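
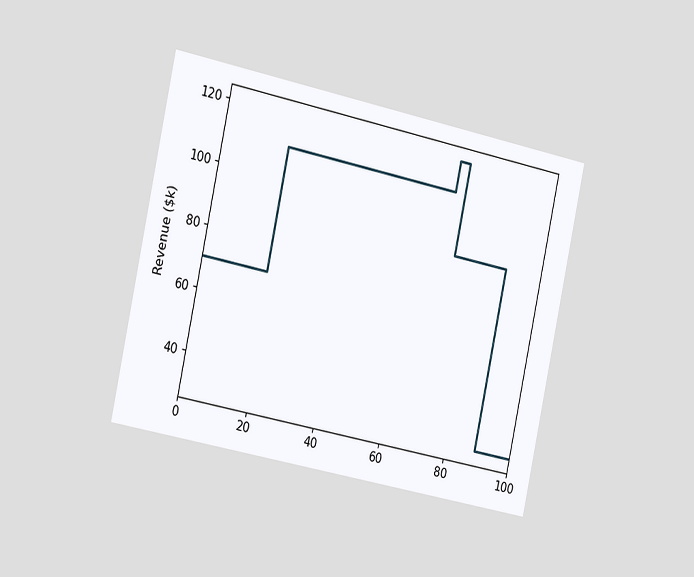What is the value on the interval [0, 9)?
The chart is tilted about 12° clockwise and viewed slightly from the left. On [0, 9) the step sits at $70k.

$70k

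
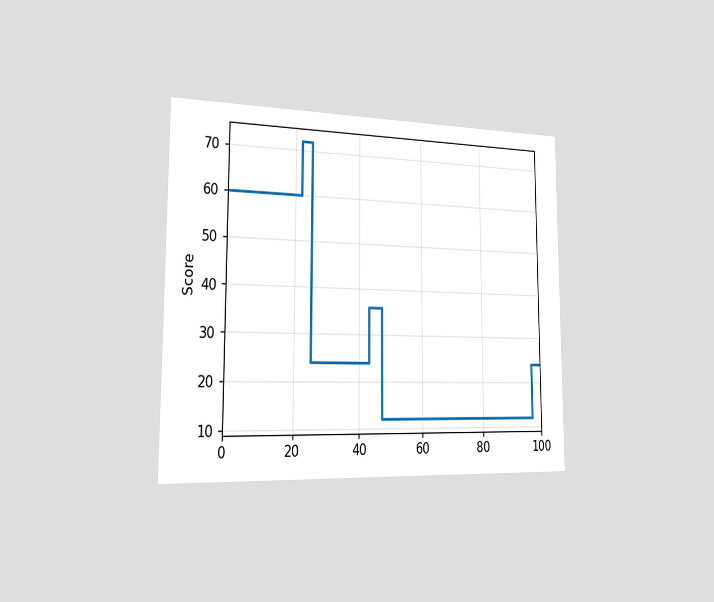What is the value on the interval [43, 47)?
36

The chart is viewed slightly from the left. On [43, 47) the step sits at 36.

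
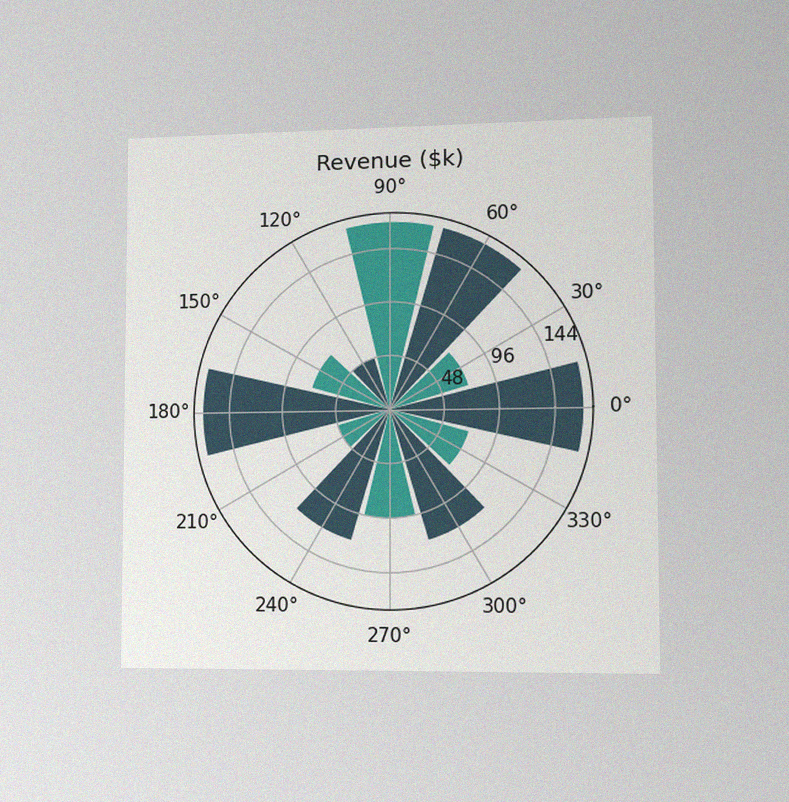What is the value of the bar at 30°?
$72k

The chart is viewed slightly from the right, with some photo noise. The bar at 30° reaches $72k on the radial axis.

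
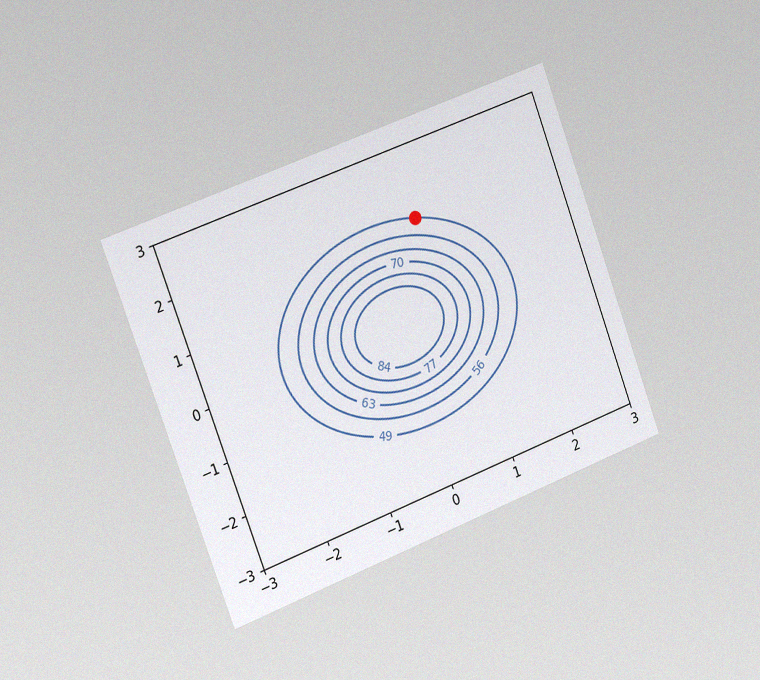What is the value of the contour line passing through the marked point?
49

The chart is tilted about 21° counter-clockwise and viewed slightly from the left, with some photo noise. The marked point sits on the contour labelled 49.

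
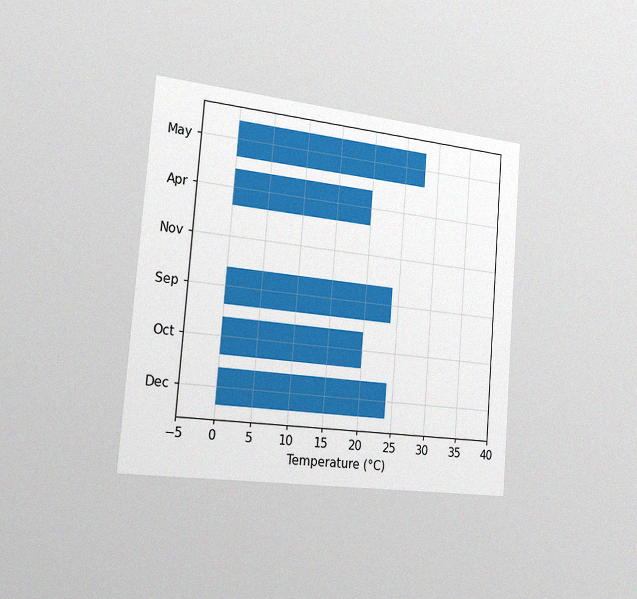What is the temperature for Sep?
24°C

The chart is tilted about 5° clockwise and viewed slightly from the left, with some photo noise. Reading along the chart's x-axis, the Sep bar reaches 24°C.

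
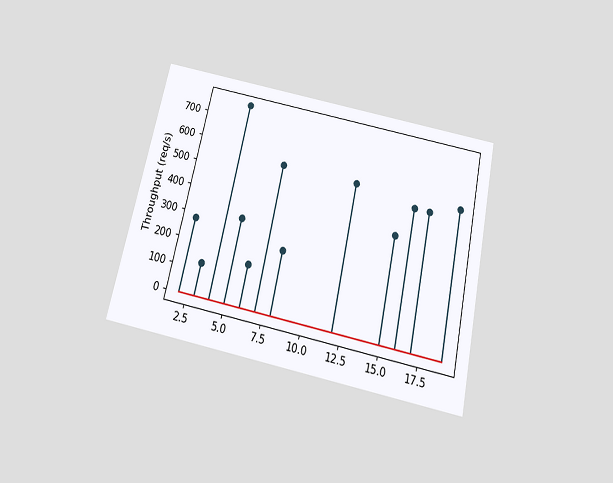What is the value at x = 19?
560req/s

The chart is tilted about 12° clockwise and viewed slightly from below. The stem at x=19 reaches 560req/s.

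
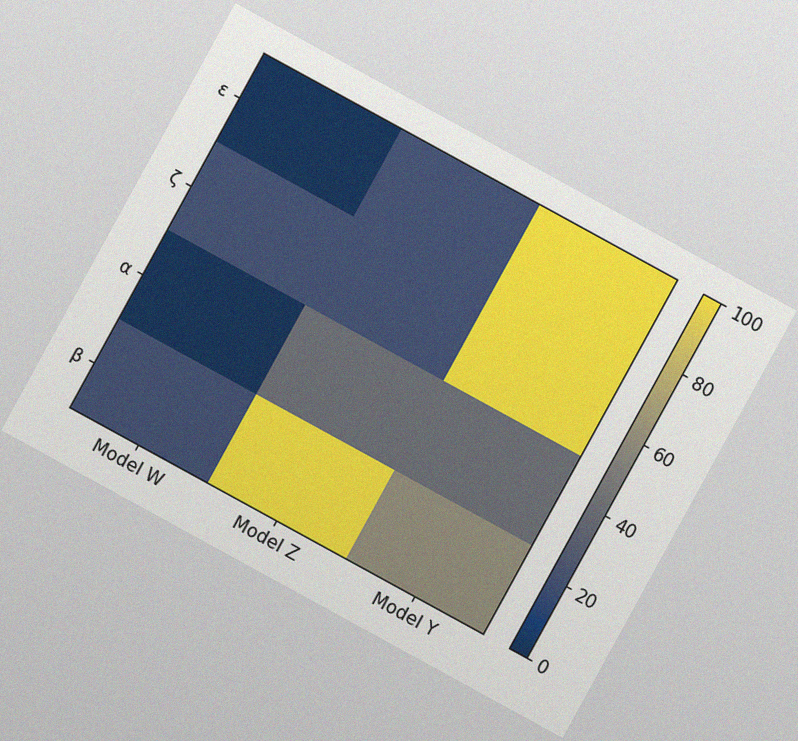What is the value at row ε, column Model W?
0

The chart is tilted about 29° clockwise, with some photo noise. Matching cell (ε, Model W) against the colorbar gives 0.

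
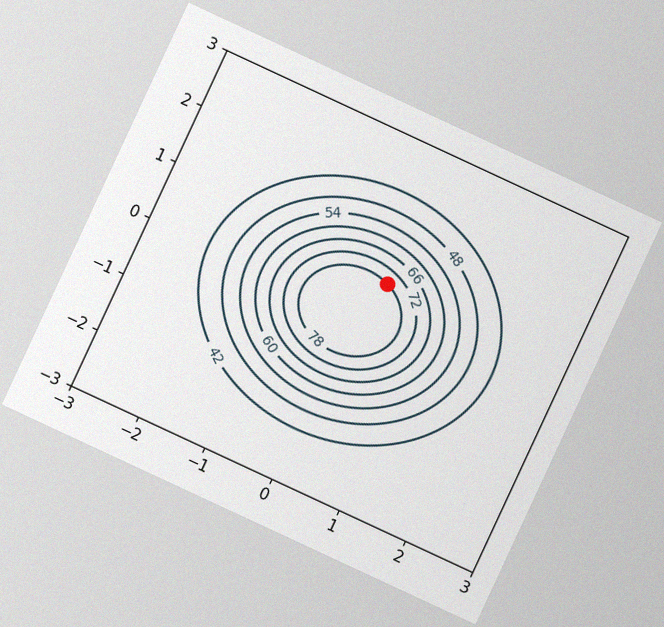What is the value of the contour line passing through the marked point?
The chart is tilted about 25° clockwise, with some photo noise. The marked point sits on the contour labelled 78.

78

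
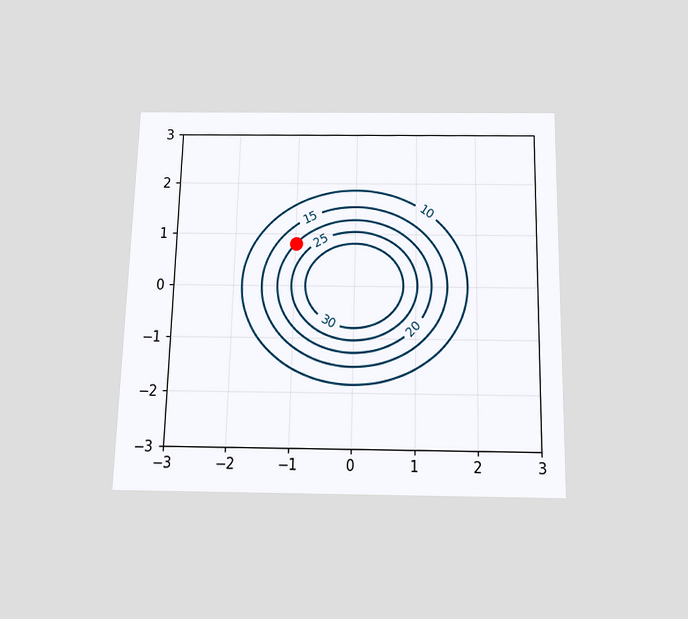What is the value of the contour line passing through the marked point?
The chart is viewed slightly from below. The marked point sits on the contour labelled 20.

20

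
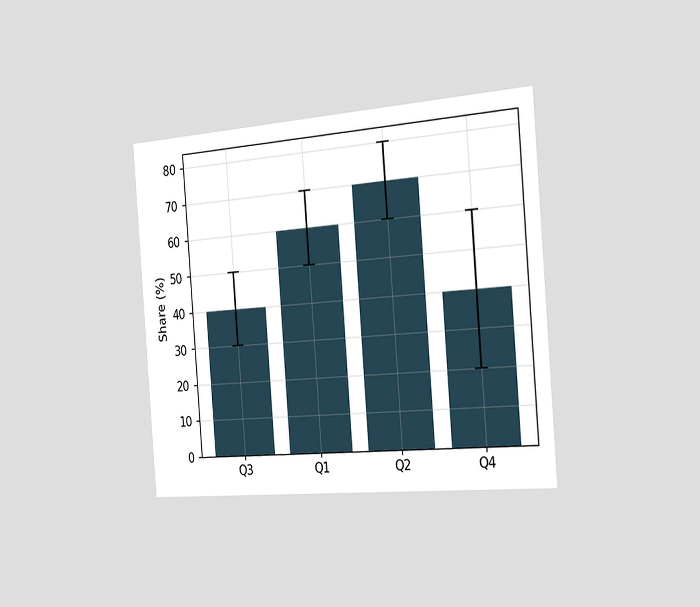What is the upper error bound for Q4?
60%

The chart is tilted about 4° counter-clockwise and viewed slightly from the right. The Q4 bar's upper whisker reaches 60%.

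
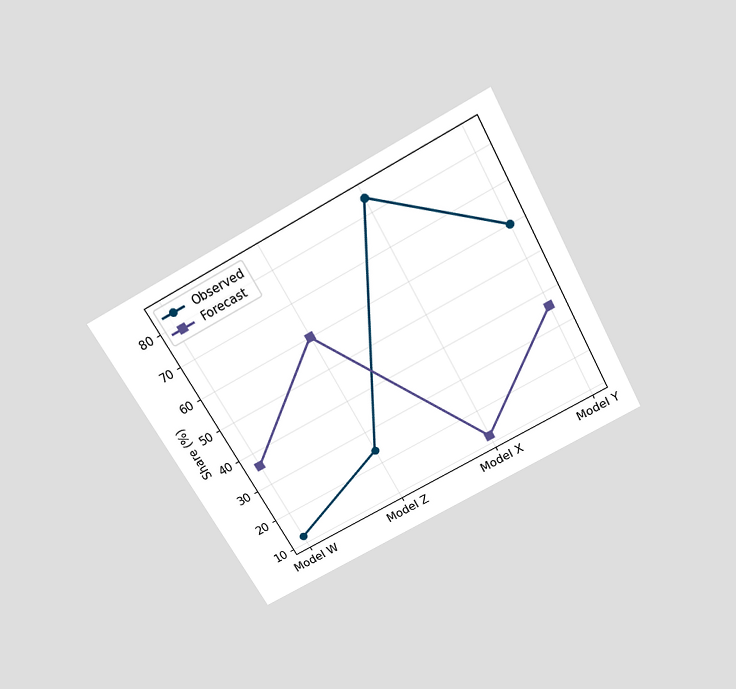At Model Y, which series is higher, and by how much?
Observed, by 24%

The chart is tilted about 29° counter-clockwise and viewed slightly from above. At Model Y, Observed sits above the other line by 24%.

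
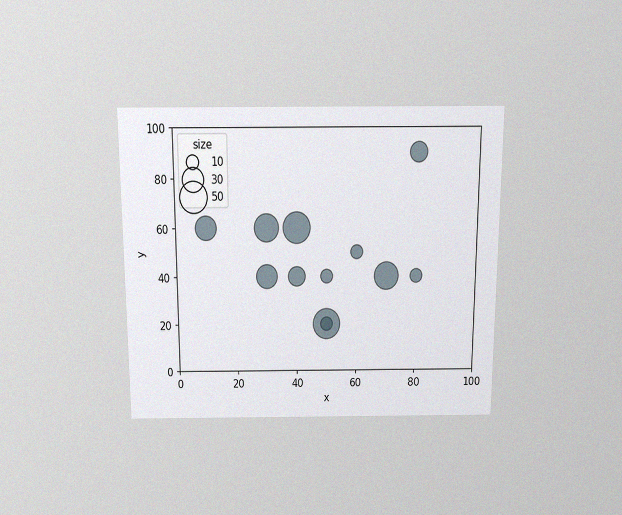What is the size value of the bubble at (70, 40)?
The chart is viewed slightly from above, with some photo noise. Matching the bubble at (70, 40) against the size legend gives 40.

40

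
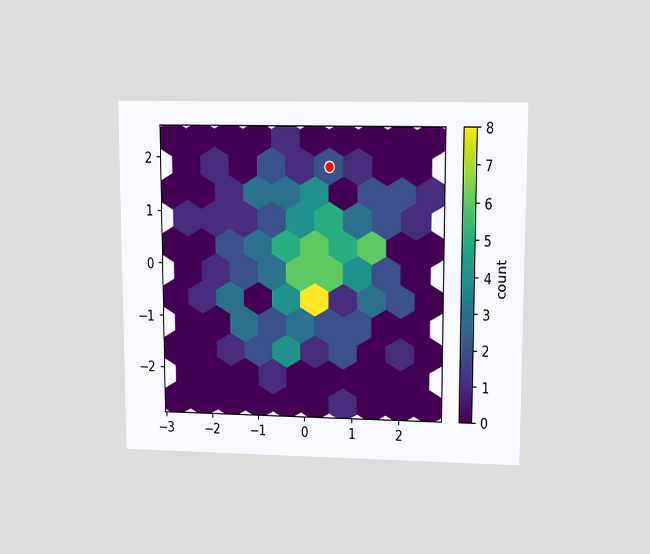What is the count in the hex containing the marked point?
2

The chart is viewed at a slight angle. The marked hex reads 2 on the colorbar.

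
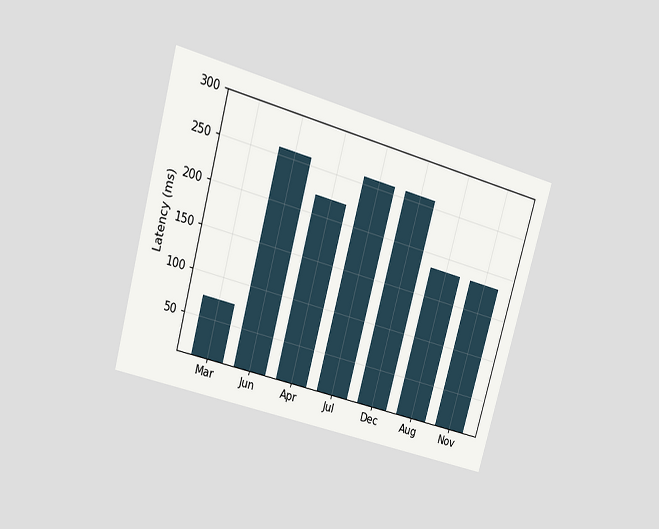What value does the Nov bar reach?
185ms

The chart is tilted about 15° clockwise and viewed at a slight angle. Reading along the chart's y-axis, the Nov bar reaches 185ms.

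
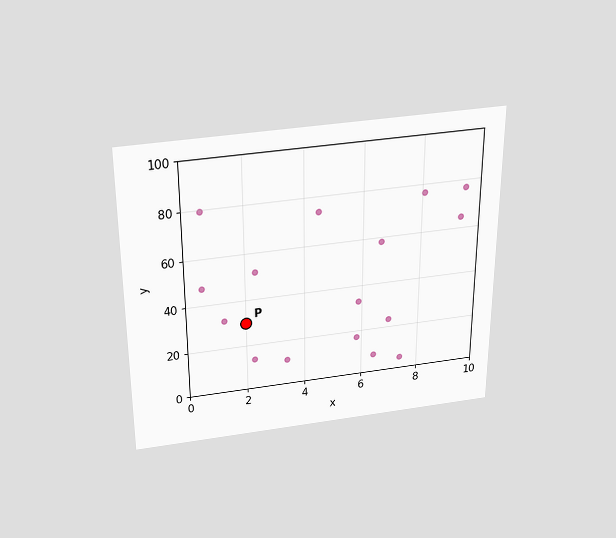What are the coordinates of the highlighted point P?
The chart is viewed slightly from above. Following the gridlines from P to each axis, P sits at (2, 30).

(2, 30)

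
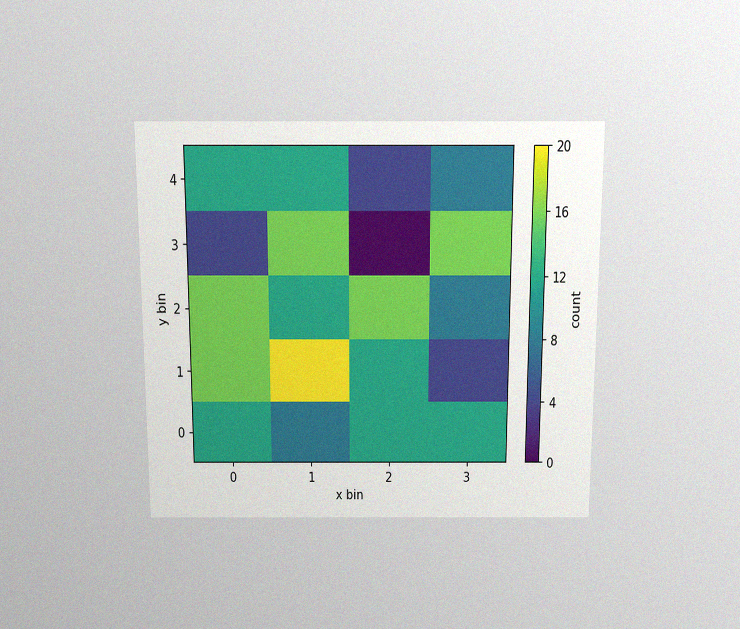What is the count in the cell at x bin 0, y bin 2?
16

The chart is viewed slightly from above, with some photo noise. Matching the cell (0, 2) against the colorbar gives 16.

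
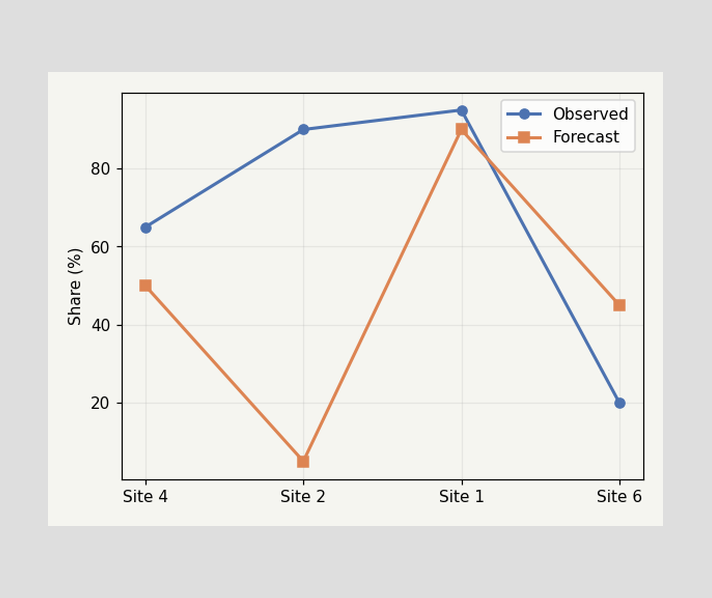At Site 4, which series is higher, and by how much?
Observed, by 15%

At Site 4, Observed sits above the other line by 15%.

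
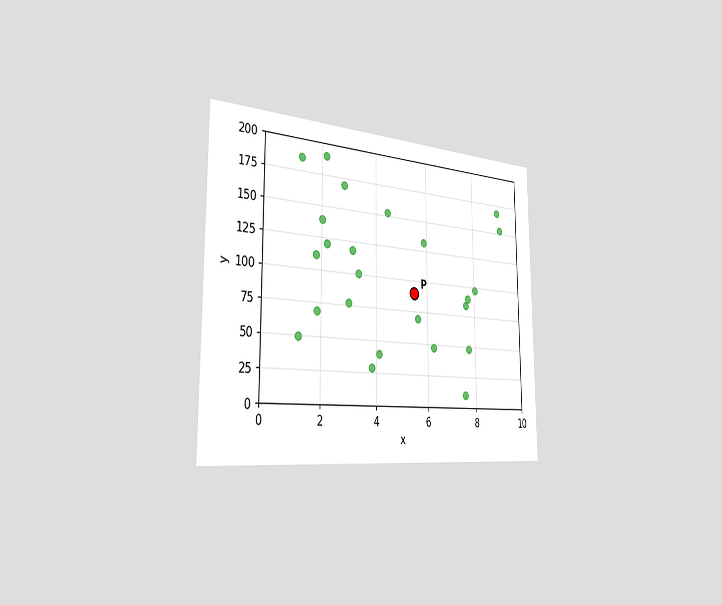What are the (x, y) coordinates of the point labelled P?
(5.5, 90)

The chart is viewed slightly from the left. Following the gridlines from P to each axis, P sits at (5.5, 90).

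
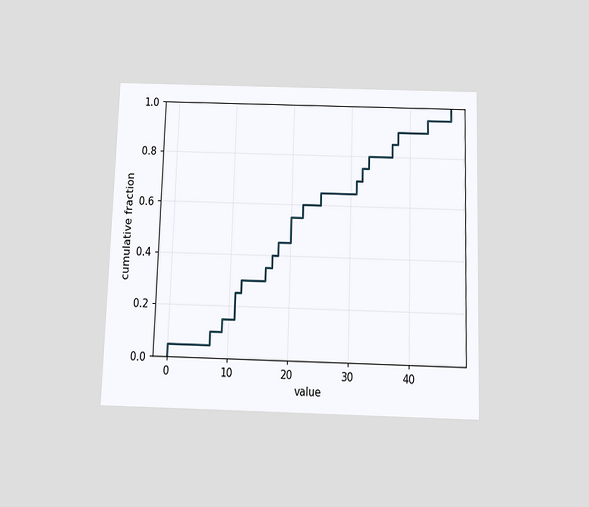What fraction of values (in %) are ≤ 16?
The chart is viewed slightly from below. At x=16 the ECDF step is at 35%.

35%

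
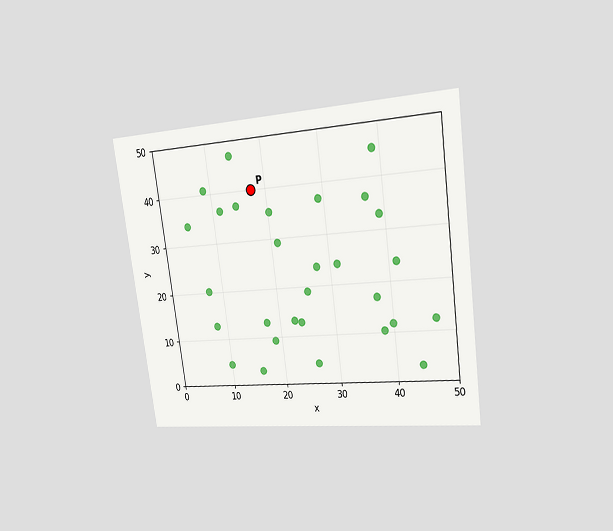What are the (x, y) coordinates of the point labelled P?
(17.5, 40)

The chart is tilted about 8° counter-clockwise and viewed slightly from the right. Following the gridlines from P to each axis, P sits at (17.5, 40).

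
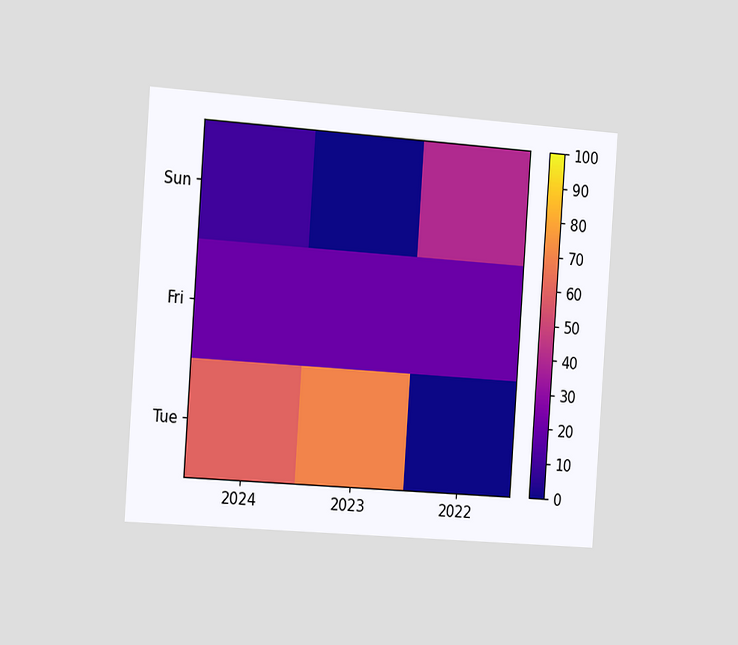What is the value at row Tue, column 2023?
70

The chart is tilted about 4° clockwise and viewed slightly from the left. Matching cell (Tue, 2023) against the colorbar gives 70.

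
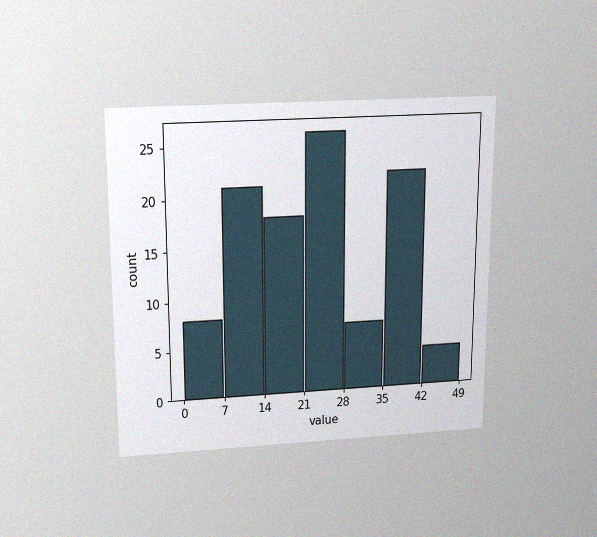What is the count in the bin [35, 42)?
22

The chart is viewed slightly from above, with some photo noise. The [35, 42) bin has height 22.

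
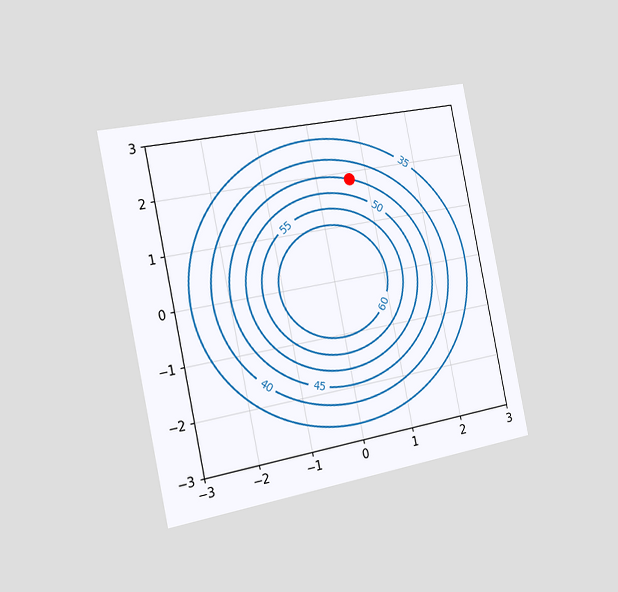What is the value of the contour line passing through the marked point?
The chart is tilted about 11° counter-clockwise and viewed slightly from the left. The marked point sits on the contour labelled 45.

45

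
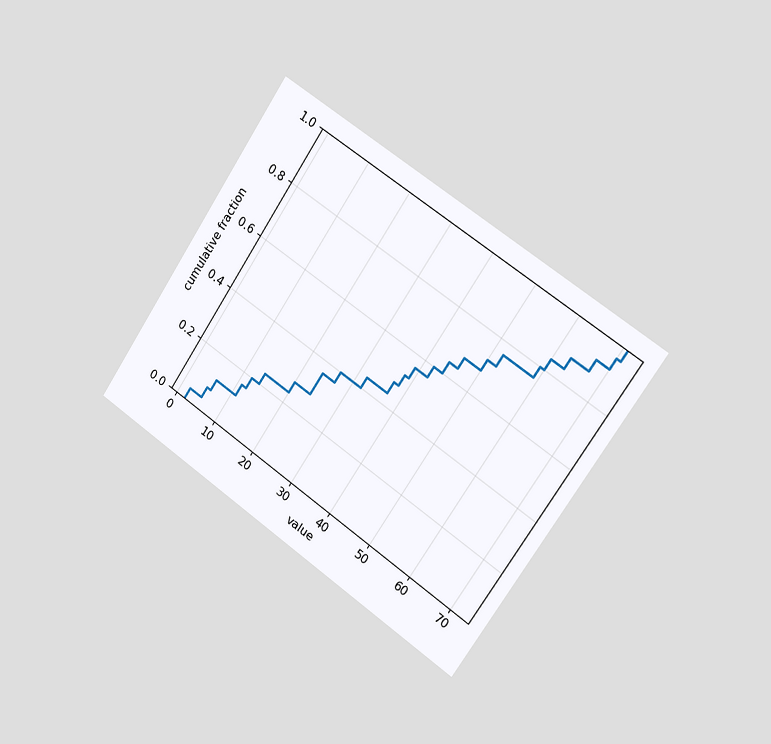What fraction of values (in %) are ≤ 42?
The chart is tilted about 34° clockwise and viewed slightly from the right. At x=42 the ECDF step is at 60%.

60%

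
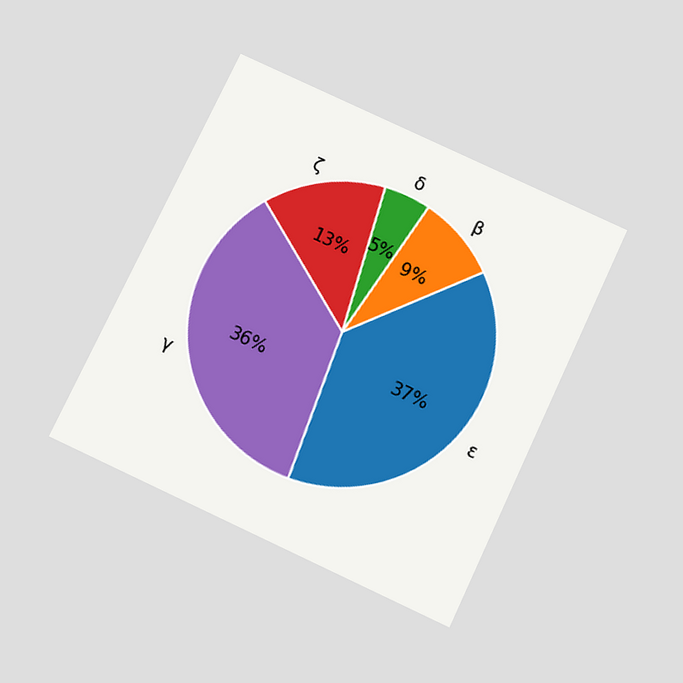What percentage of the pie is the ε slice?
The chart is tilted about 25° clockwise and viewed slightly from below. The ε slice takes up 37% of the pie.

37%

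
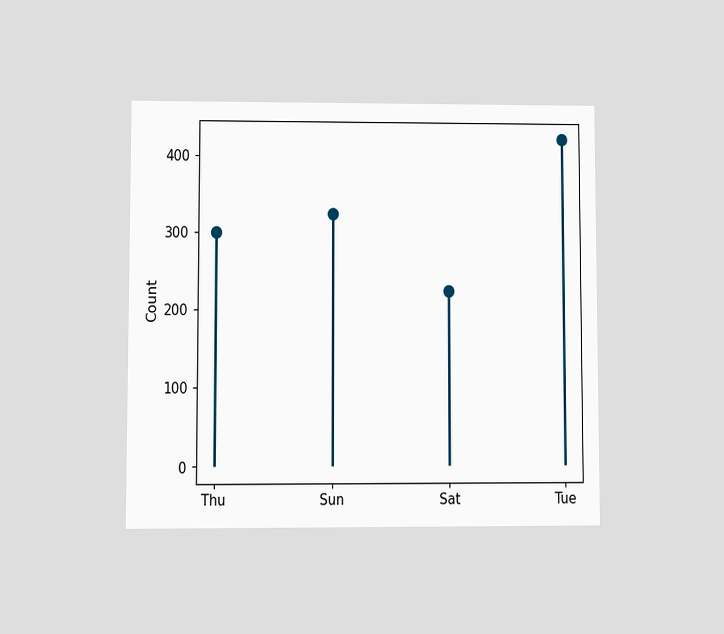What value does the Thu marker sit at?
The chart is viewed at a slight angle. The Thu marker sits at 300.

300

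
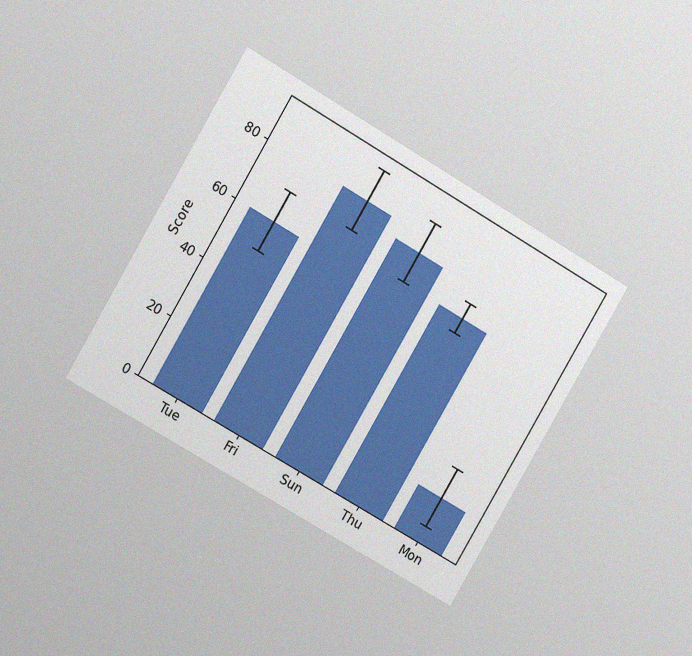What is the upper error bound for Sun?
The chart is tilted about 30° clockwise and viewed at a slight angle, with some photo noise. The Sun bar's upper whisker reaches 85.

85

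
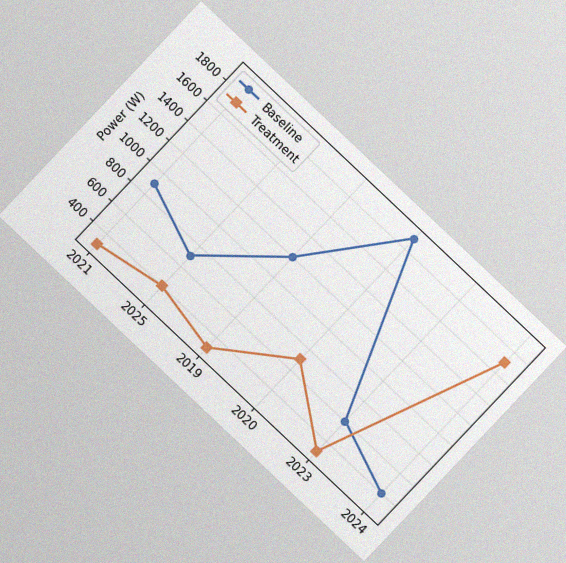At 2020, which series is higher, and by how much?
Baseline, by 1200W

The chart is tilted about 43° clockwise, with some photo noise. At 2020, Baseline sits above the other line by 1200W.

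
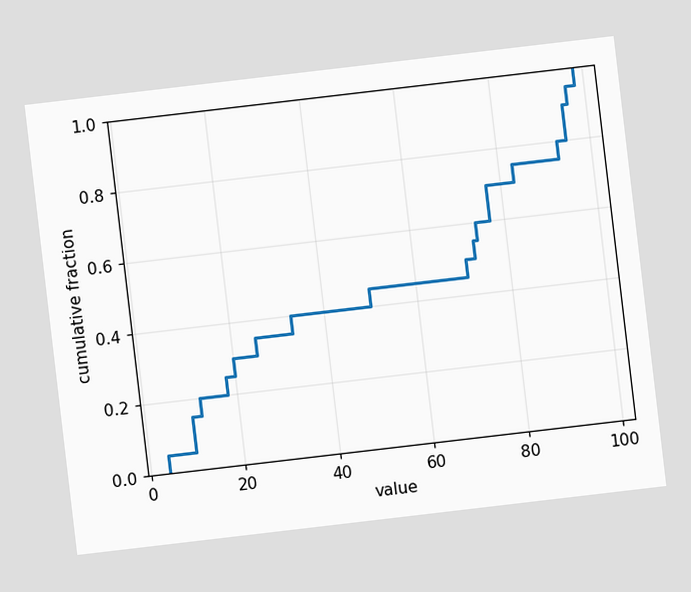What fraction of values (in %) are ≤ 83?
75%

The chart is tilted about 7° counter-clockwise. At x=83 the ECDF step is at 75%.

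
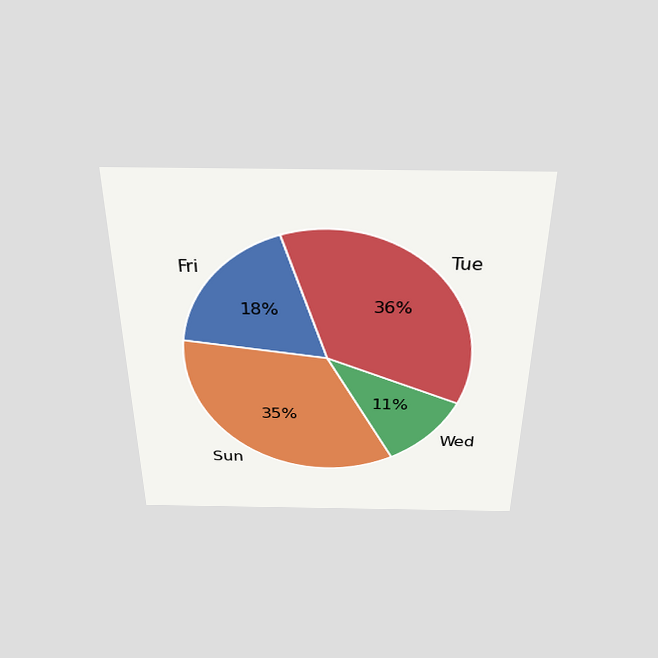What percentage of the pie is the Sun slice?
35%

The chart is viewed slightly from above. The Sun slice takes up 35% of the pie.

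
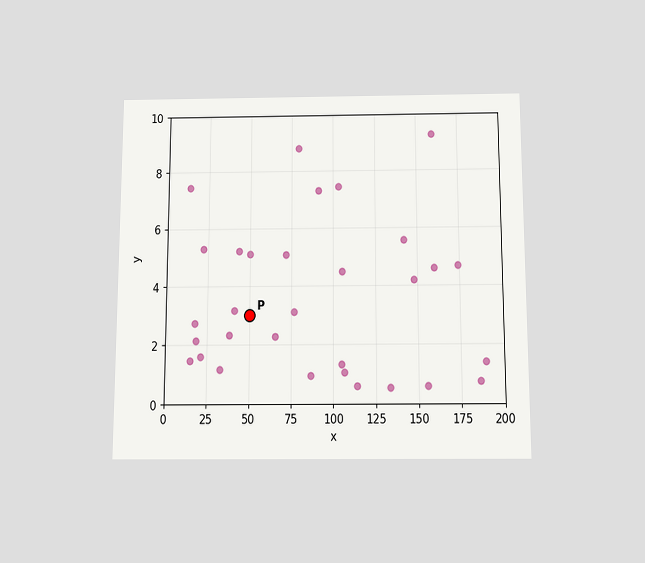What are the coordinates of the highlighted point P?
The chart is viewed slightly from below. Following the gridlines from P to each axis, P sits at (50, 3).

(50, 3)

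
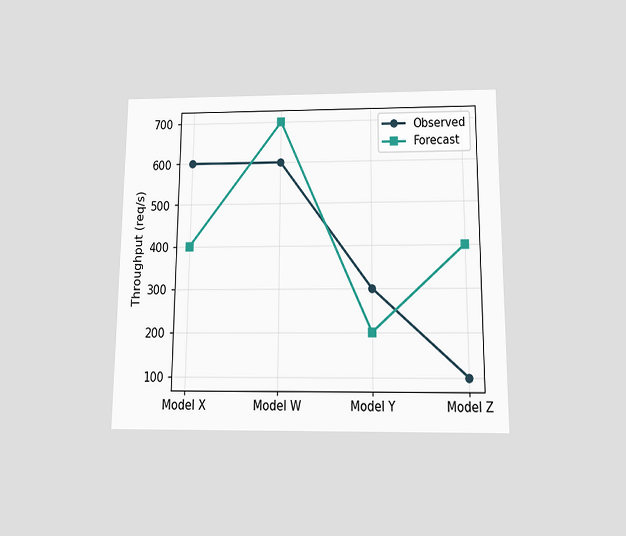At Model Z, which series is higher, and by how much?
Forecast, by 300req/s

The chart is viewed slightly from below. At Model Z, Forecast sits above the other line by 300req/s.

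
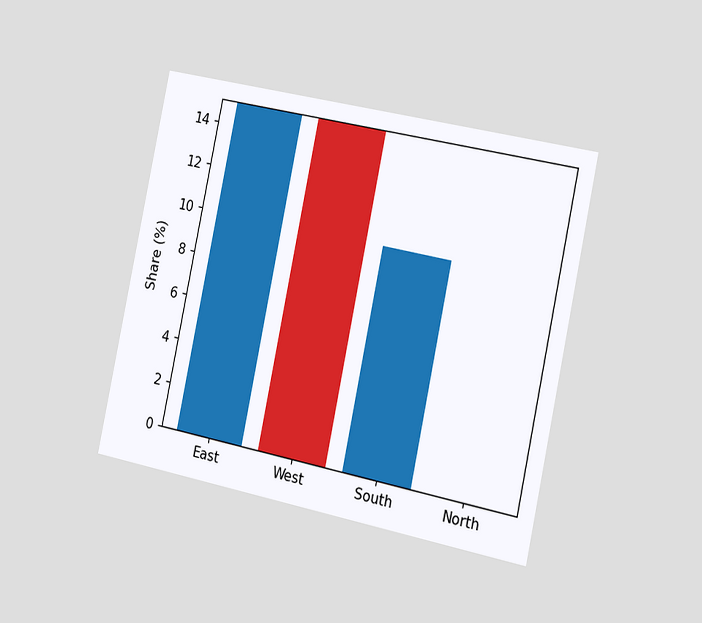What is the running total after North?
The chart is tilted about 12° clockwise and viewed slightly from the right. After North the running total reaches 10%.

10%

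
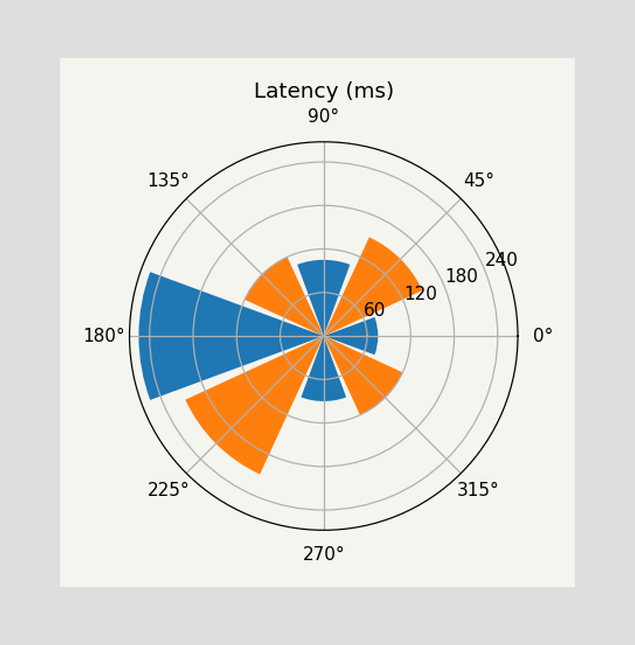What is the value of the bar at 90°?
The bar at 90° reaches 105ms on the radial axis.

105ms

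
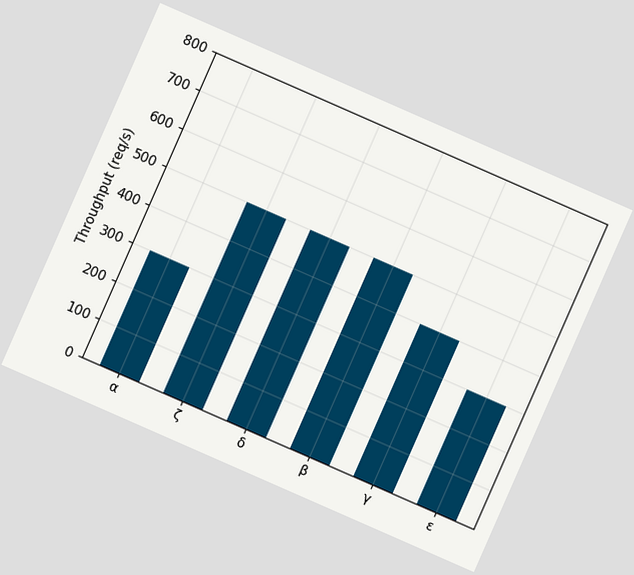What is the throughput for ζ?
The chart is tilted about 24° clockwise. Reading along the chart's y-axis, the ζ bar reaches 500req/s.

500req/s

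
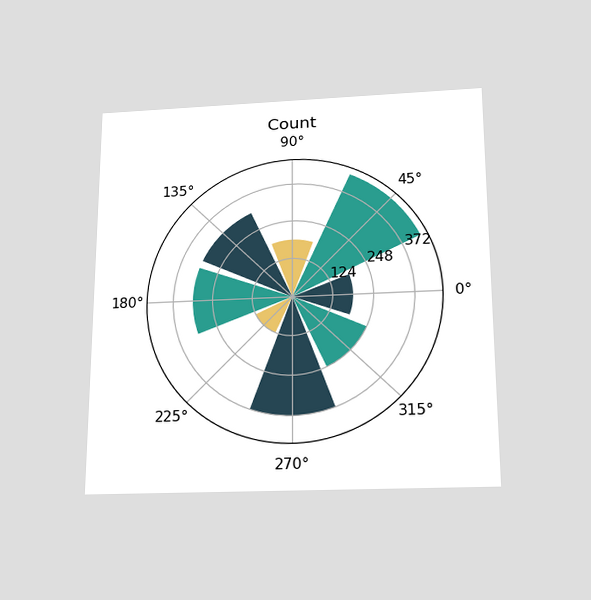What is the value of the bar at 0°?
The chart is viewed slightly from below. The bar at 0° reaches 186 on the radial axis.

186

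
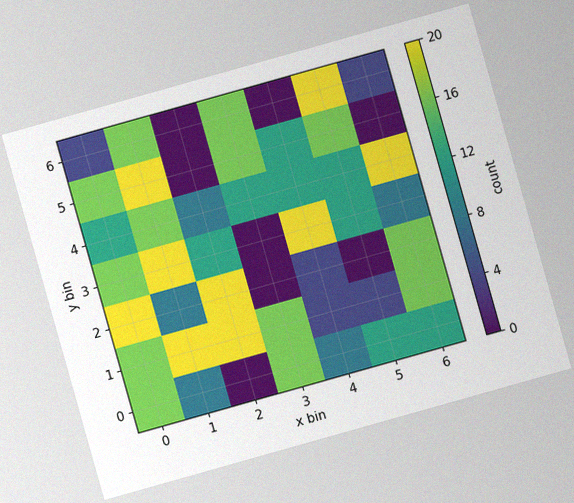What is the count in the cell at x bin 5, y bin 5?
16

The chart is tilted about 16° counter-clockwise, with some photo noise. Matching the cell (5, 5) against the colorbar gives 16.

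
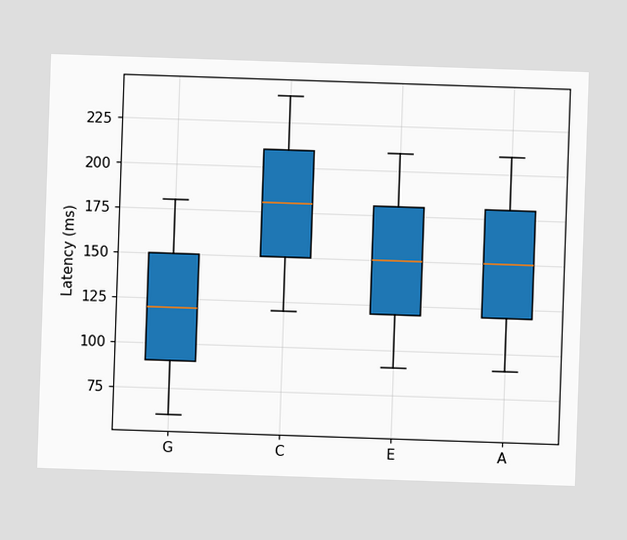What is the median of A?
150ms

The median line in the A box sits at 150ms.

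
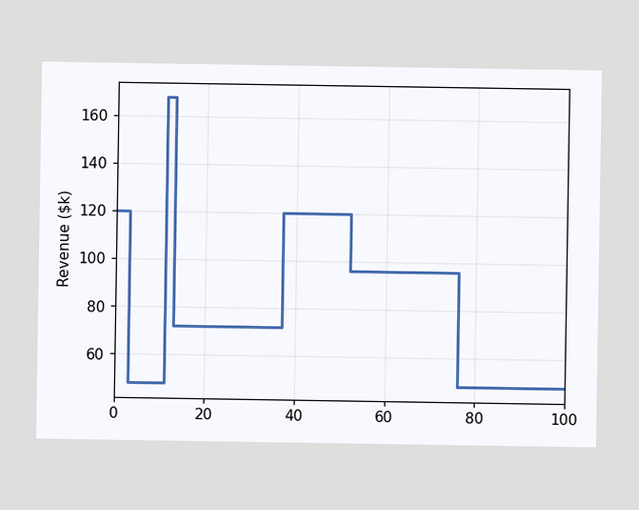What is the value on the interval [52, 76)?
$96k

On [52, 76) the step sits at $96k.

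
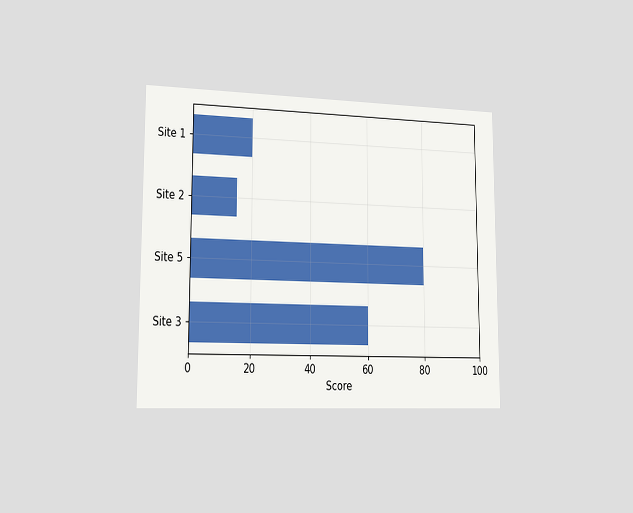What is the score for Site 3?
60

The chart is viewed slightly from the left. Reading along the chart's x-axis, the Site 3 bar reaches 60.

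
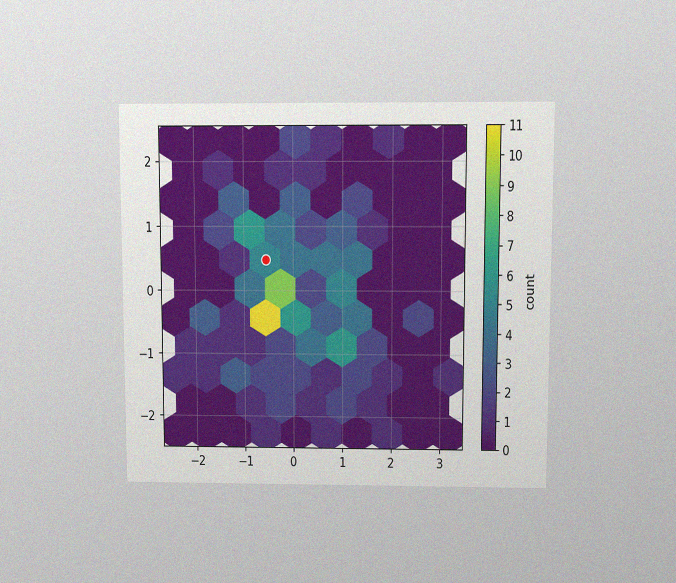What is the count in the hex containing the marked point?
5

The chart is viewed at a slight angle, with some photo noise. The marked hex reads 5 on the colorbar.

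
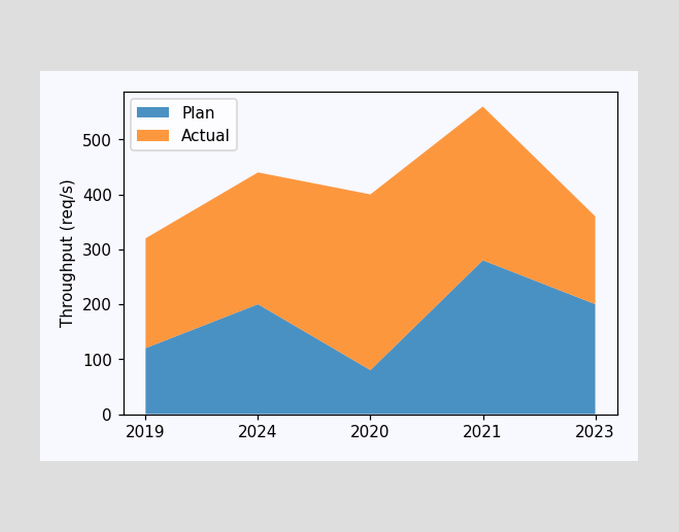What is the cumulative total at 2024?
The stacked total at 2024 reaches 440req/s.

440req/s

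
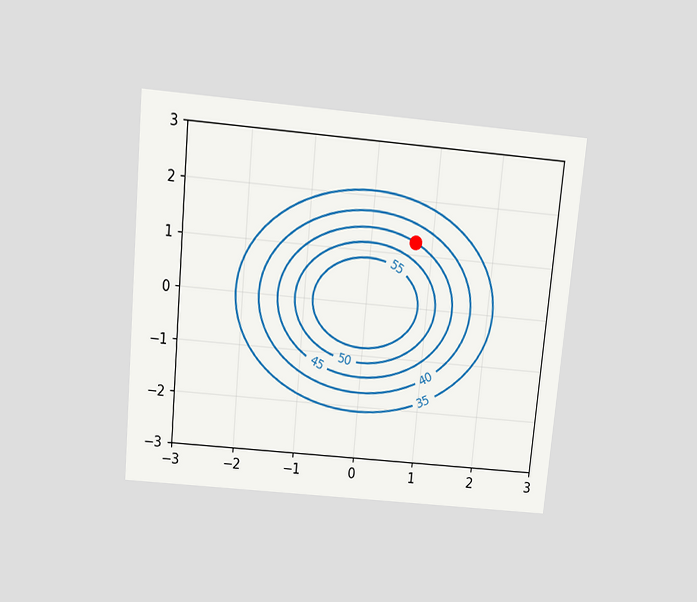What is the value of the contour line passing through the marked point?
The chart is tilted about 5° clockwise and viewed slightly from above. The marked point sits on the contour labelled 45.

45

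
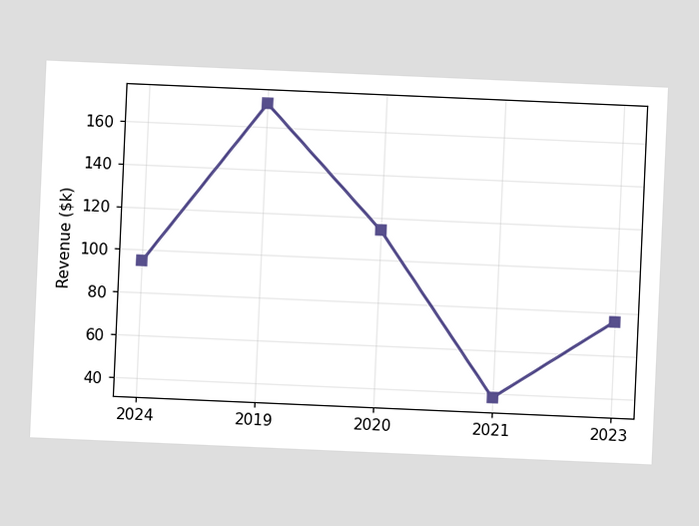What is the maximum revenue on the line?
$171k

The chart is tilted about 3° clockwise. The highest point is at 2019, and reading across to the y-axis gives $171k.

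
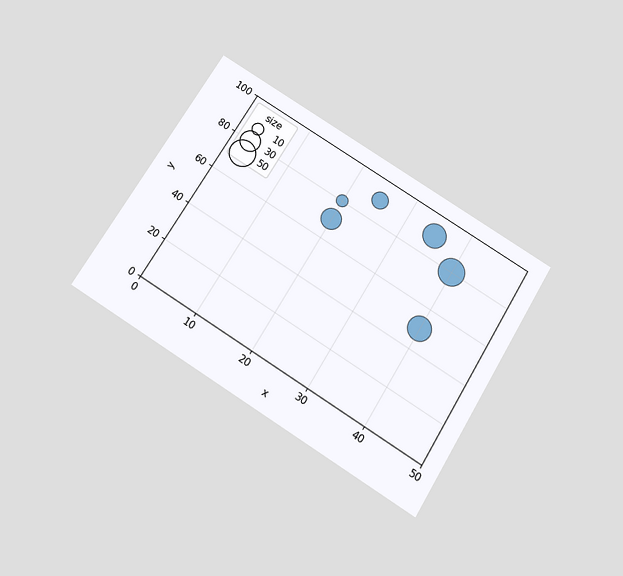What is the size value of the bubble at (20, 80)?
10

The chart is tilted about 32° clockwise and viewed slightly from below. Matching the bubble at (20, 80) against the size legend gives 10.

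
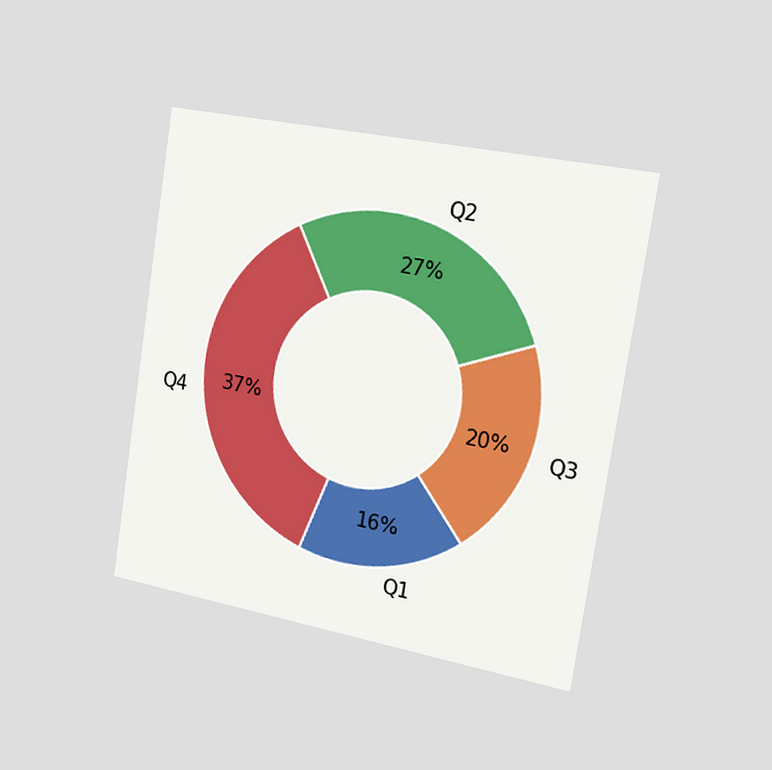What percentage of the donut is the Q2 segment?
27%

The chart is tilted about 9° clockwise and viewed slightly from the right. The Q2 segment takes up 27% of the ring.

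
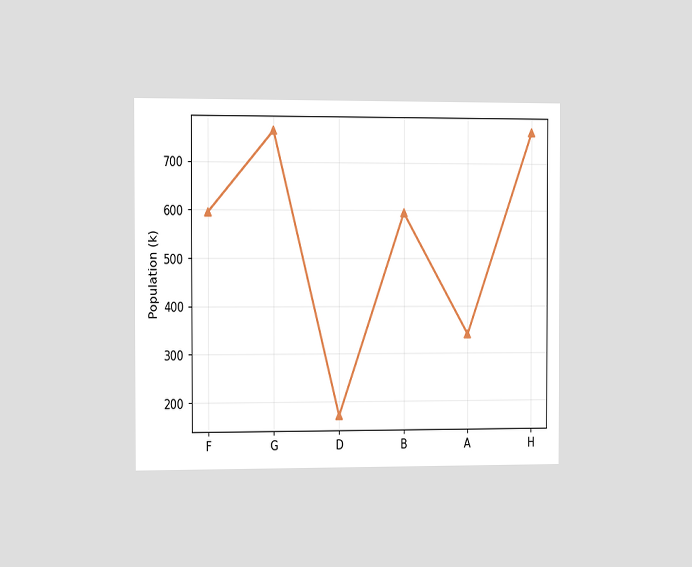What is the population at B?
595k

The chart is viewed slightly from the left. At B, the line is at 595k.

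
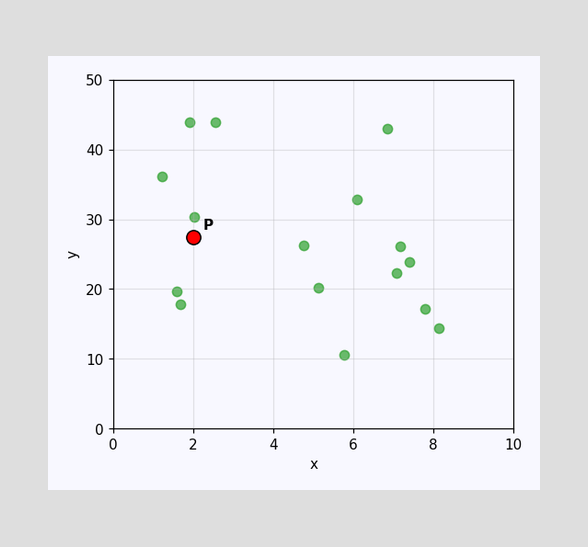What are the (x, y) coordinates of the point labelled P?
Following the gridlines from P to each axis, P sits at (2, 27.5).

(2, 27.5)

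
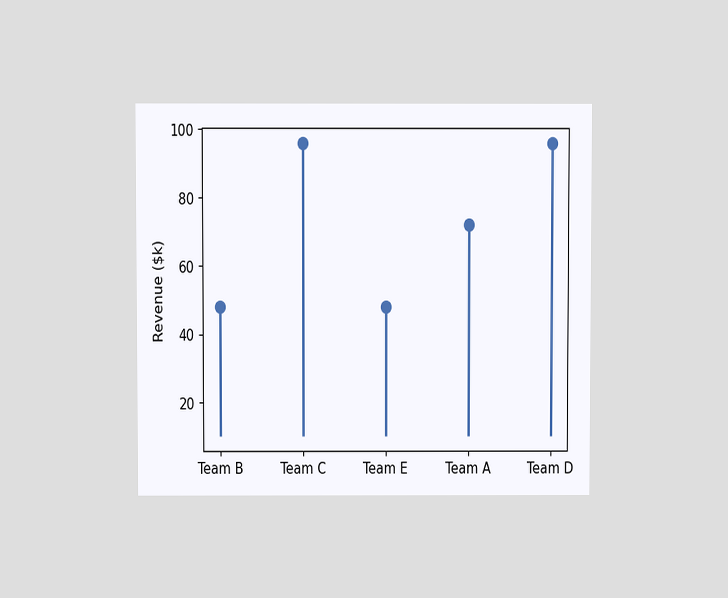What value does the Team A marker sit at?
$72k

The chart is viewed at a slight angle. The Team A marker sits at $72k.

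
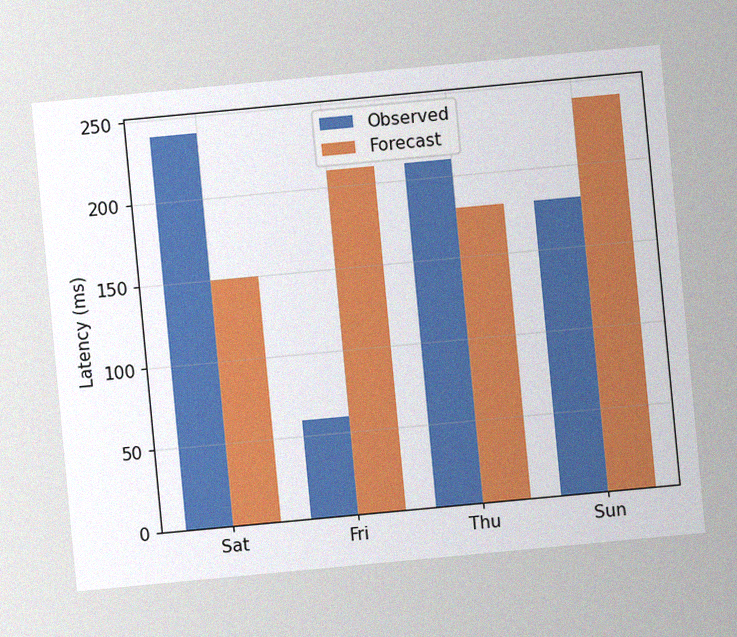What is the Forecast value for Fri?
The chart is tilted about 5° counter-clockwise, with some photo noise. The Forecast bar at Fri reaches 210ms on the y-axis.

210ms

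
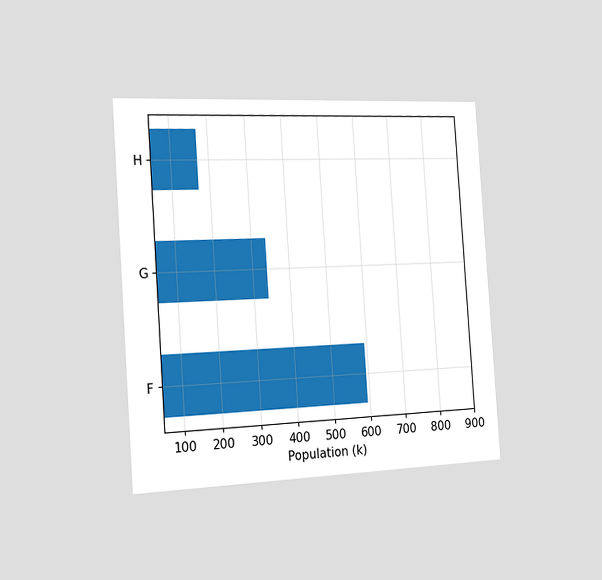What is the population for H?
The chart is tilted about 4° counter-clockwise and viewed slightly from the left. Reading along the chart's x-axis, the H bar reaches 170k.

170k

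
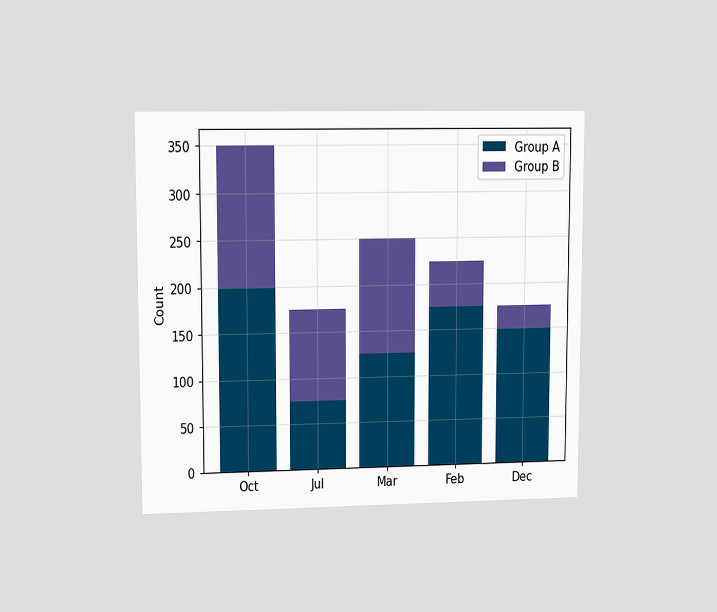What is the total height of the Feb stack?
The chart is viewed at a slight angle. The Feb stack's top reaches 225 on the y-axis.

225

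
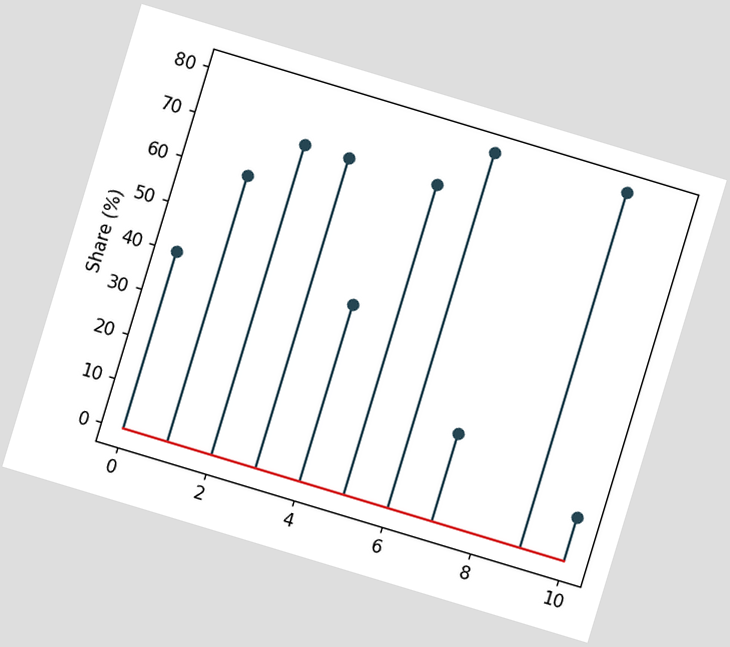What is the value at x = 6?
The chart is tilted about 17° clockwise. The stem at x=6 reaches 80%.

80%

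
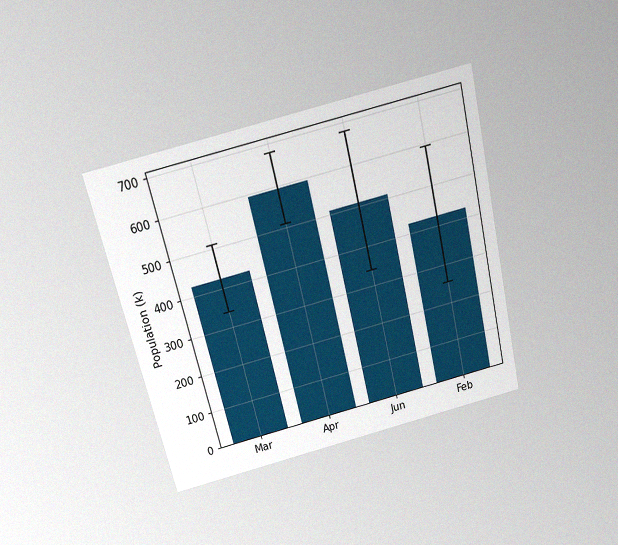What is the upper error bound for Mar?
The chart is tilted about 14° counter-clockwise and viewed slightly from above, with some photo noise. The Mar bar's upper whisker reaches 510k.

510k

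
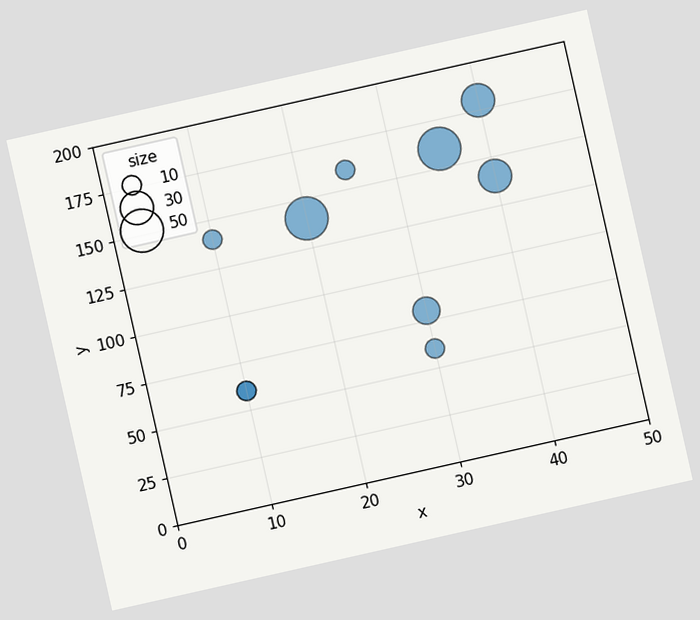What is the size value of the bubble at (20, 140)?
50

The chart is tilted about 13° counter-clockwise. Matching the bubble at (20, 140) against the size legend gives 50.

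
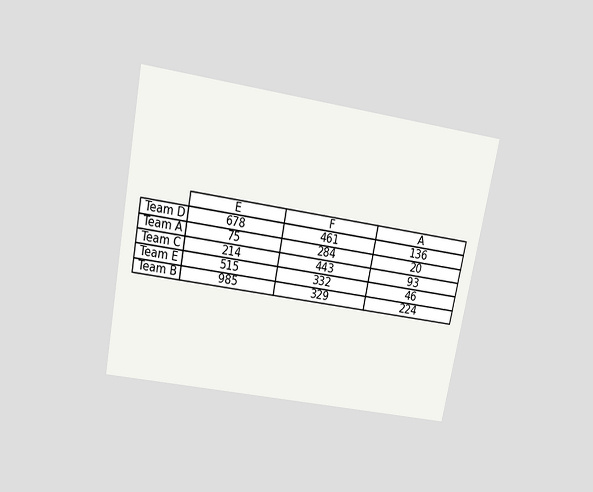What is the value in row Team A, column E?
75

The chart is tilted about 11° clockwise and viewed slightly from above. The (Team A, E) cell reads 75.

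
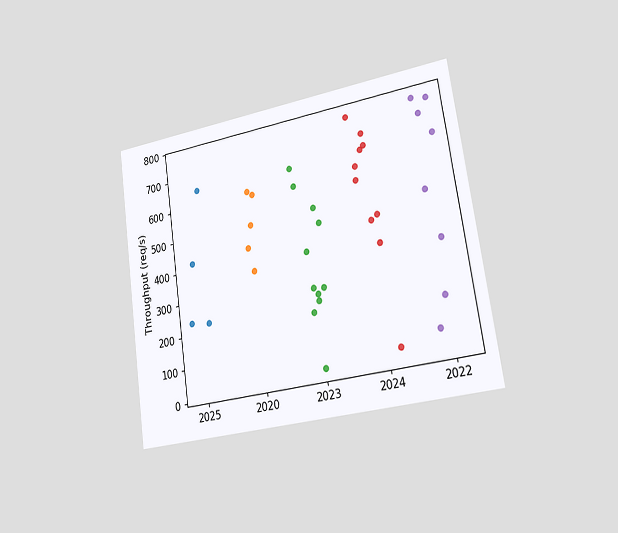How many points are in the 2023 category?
The chart is tilted about 8° counter-clockwise and viewed slightly from the right. Counting the markers in the 2023 column gives 11.

11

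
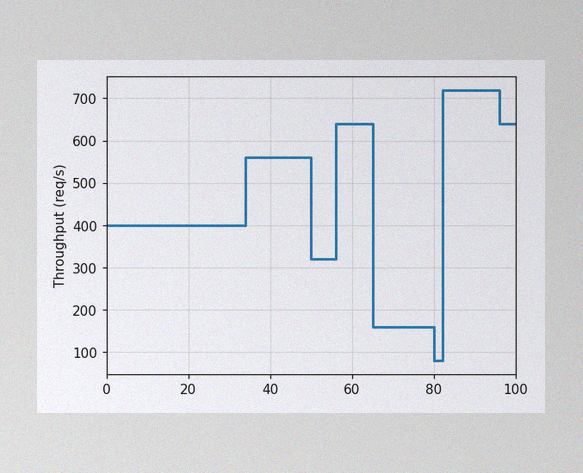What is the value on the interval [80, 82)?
80req/s

The image has some photo noise and uneven lighting. On [80, 82) the step sits at 80req/s.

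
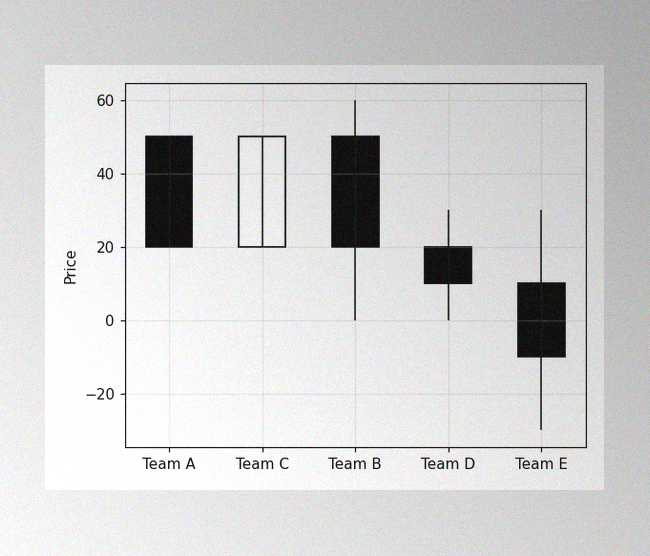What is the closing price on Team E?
The image has some photo noise and uneven lighting. The Team E candle closes at -10.

-10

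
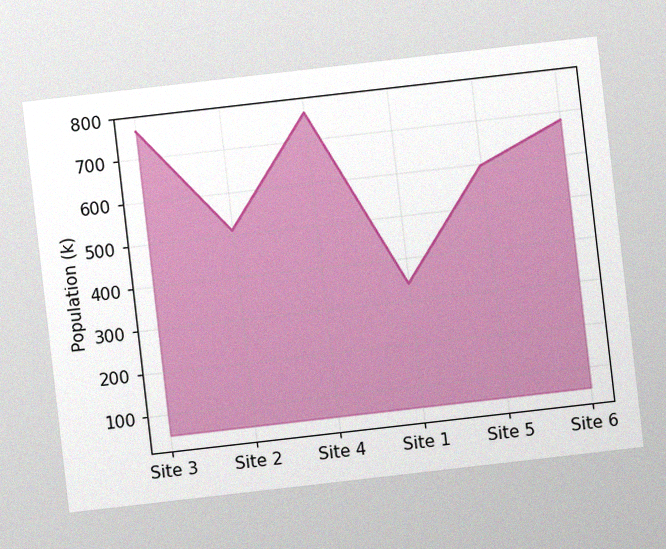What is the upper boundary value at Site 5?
The chart is tilted about 7° counter-clockwise, with some photo noise. At Site 5 the upper boundary is at 595k.

595k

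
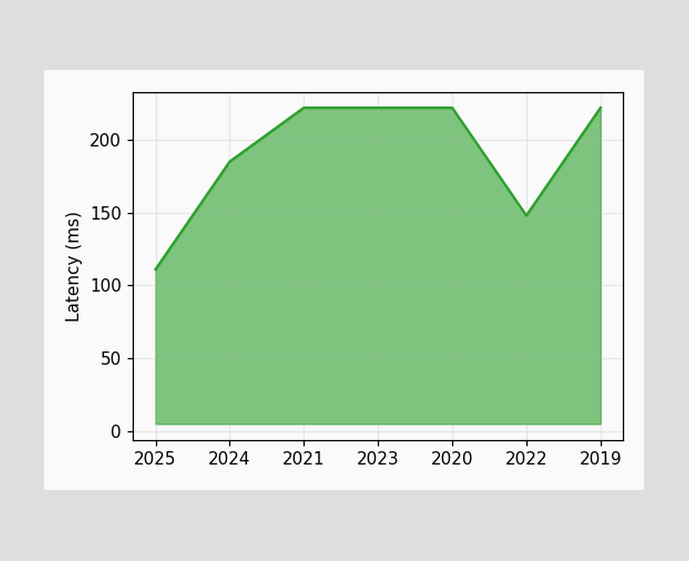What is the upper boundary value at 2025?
At 2025 the upper boundary is at 111ms.

111ms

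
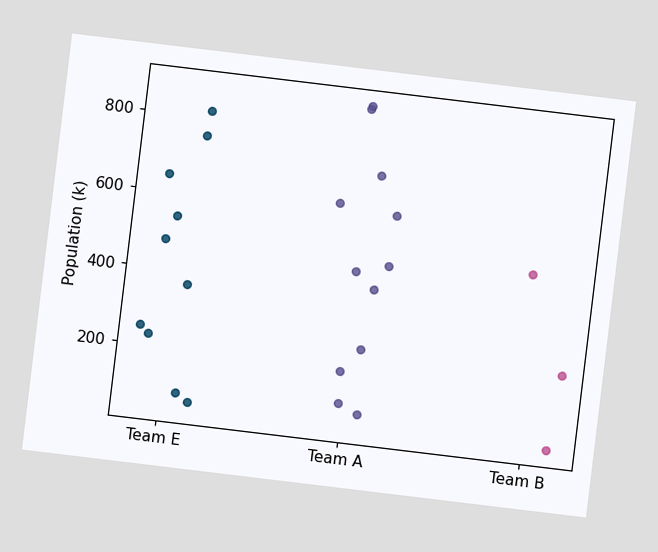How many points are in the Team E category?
10

The chart is tilted about 7° clockwise. Counting the markers in the Team E column gives 10.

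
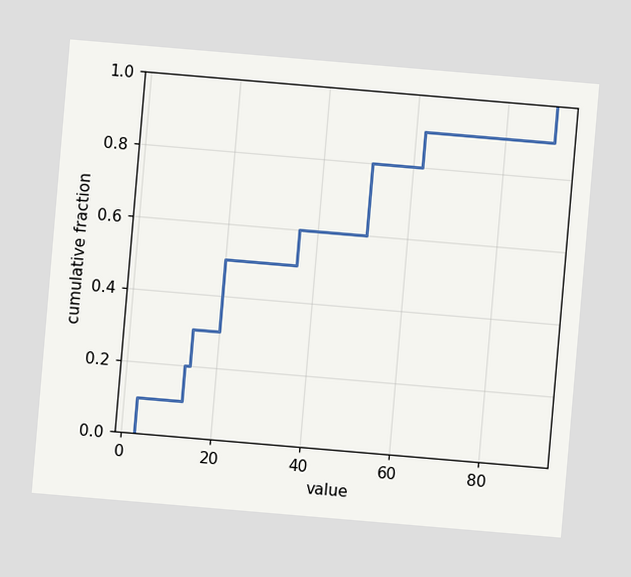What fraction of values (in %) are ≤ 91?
The chart is tilted about 5° clockwise. At x=91 the ECDF step is at 100%.

100%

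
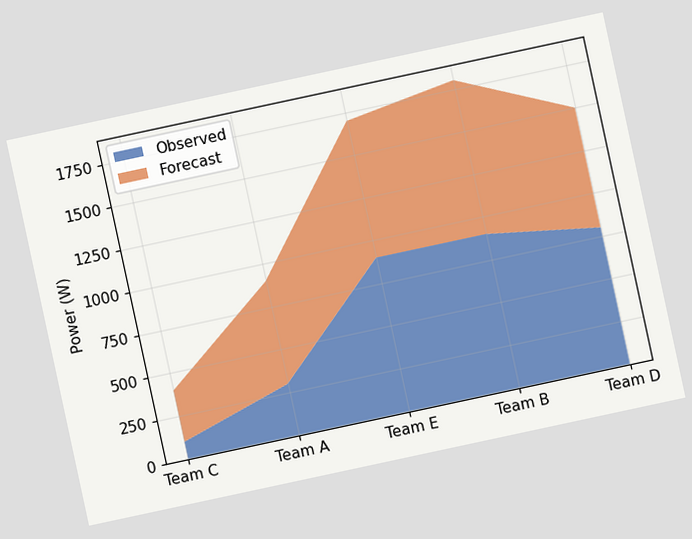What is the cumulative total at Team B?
The chart is tilted about 12° counter-clockwise. The stacked total at Team B reaches 1800W.

1800W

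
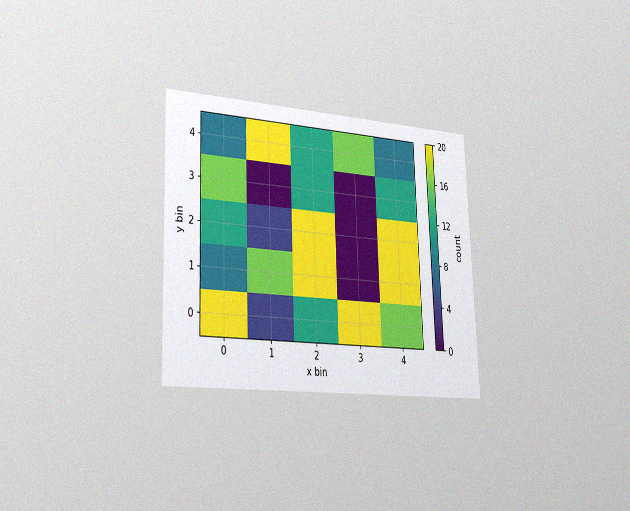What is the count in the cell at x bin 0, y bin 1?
The chart is tilted about 2° counter-clockwise and viewed slightly from the left, with some photo noise. Matching the cell (0, 1) against the colorbar gives 8.

8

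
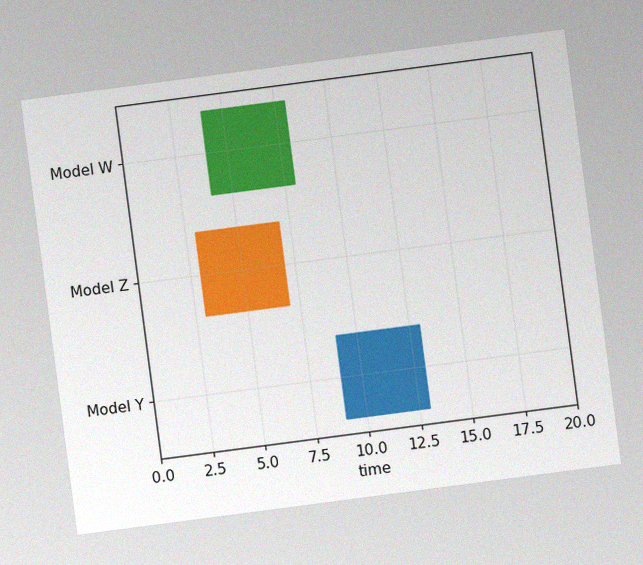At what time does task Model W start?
4

The chart is tilted about 7° counter-clockwise, with some photo noise. The Model W bar begins at t=4.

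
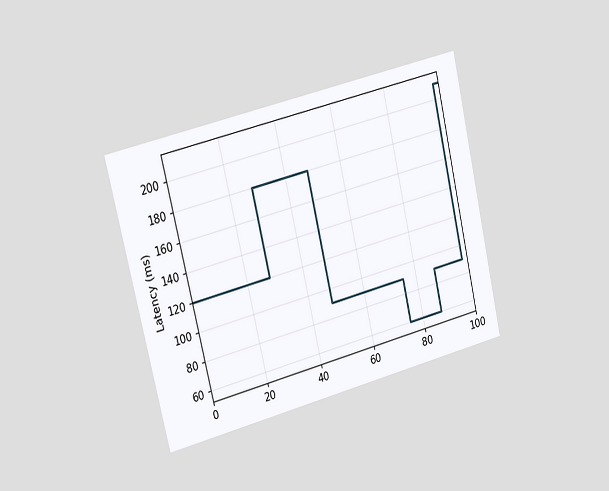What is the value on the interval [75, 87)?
60ms

The chart is tilted about 13° counter-clockwise and viewed slightly from the left. On [75, 87) the step sits at 60ms.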